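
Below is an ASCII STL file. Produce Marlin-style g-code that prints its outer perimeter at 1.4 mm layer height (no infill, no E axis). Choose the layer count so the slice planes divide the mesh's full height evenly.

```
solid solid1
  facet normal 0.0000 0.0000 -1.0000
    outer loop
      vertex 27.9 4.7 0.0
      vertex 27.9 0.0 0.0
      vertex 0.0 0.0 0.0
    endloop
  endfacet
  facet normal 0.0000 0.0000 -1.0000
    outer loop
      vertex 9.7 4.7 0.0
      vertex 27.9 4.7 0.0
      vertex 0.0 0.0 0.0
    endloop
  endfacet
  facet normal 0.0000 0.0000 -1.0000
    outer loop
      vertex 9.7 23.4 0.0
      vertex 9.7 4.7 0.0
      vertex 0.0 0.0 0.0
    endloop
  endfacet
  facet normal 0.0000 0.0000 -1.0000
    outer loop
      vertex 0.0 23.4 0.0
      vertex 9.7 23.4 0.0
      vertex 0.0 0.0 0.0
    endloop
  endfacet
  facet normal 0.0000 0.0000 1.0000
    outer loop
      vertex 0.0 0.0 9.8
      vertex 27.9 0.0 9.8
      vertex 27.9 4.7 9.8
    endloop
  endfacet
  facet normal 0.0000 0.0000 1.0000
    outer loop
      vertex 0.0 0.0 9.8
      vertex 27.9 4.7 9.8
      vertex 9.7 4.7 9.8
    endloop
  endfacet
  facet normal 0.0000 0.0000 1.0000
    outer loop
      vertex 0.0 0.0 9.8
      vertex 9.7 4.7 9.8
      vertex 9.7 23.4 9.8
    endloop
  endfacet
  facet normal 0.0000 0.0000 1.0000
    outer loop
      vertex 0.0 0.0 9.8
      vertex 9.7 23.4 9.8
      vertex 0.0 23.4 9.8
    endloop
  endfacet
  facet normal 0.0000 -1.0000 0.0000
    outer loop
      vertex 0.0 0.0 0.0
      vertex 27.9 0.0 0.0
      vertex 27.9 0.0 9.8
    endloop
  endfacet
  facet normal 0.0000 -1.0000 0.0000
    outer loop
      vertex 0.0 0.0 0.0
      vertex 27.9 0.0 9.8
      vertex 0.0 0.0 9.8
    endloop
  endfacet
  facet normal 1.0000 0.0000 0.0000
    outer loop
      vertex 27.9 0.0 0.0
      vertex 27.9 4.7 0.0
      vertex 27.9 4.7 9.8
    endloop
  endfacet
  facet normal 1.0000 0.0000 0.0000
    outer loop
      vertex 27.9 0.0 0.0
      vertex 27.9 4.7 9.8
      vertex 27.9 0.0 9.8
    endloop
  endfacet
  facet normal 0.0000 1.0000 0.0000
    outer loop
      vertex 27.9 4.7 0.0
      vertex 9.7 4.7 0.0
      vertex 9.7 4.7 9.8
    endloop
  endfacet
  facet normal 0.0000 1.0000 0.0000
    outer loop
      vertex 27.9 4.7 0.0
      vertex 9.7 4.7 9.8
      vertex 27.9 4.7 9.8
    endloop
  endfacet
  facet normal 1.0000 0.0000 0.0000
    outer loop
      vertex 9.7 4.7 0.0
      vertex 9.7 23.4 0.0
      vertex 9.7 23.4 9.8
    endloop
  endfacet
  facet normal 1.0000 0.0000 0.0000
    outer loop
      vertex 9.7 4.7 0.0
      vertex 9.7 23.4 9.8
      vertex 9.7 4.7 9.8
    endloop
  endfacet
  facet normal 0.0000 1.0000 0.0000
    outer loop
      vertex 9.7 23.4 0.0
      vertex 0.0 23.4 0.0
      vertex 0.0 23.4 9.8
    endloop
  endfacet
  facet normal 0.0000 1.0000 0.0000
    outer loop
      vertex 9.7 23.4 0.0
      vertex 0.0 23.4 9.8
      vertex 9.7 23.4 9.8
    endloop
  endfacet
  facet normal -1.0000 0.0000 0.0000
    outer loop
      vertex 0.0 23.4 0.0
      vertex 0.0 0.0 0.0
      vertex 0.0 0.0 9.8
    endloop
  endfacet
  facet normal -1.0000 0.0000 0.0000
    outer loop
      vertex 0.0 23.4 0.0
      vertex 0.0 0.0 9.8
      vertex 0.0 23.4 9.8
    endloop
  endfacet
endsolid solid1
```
; perimeter-only toolpath
G21 ; units = mm
G90 ; absolute positioning
G28 ; home
; layer 1
G0 Z1.4
G0 X0.0 Y0.0
G1 X27.9 Y0.0
G1 X27.9 Y4.7
G1 X9.7 Y4.7
G1 X9.7 Y23.4
G1 X0.0 Y23.4
G1 X0.0 Y0.0
; layer 2
G0 Z2.8
G0 X0.0 Y0.0
G1 X27.9 Y0.0
G1 X27.9 Y4.7
G1 X9.7 Y4.7
G1 X9.7 Y23.4
G1 X0.0 Y23.4
G1 X0.0 Y0.0
; layer 3
G0 Z4.2
G0 X0.0 Y0.0
G1 X27.9 Y0.0
G1 X27.9 Y4.7
G1 X9.7 Y4.7
G1 X9.7 Y23.4
G1 X0.0 Y23.4
G1 X0.0 Y0.0
; layer 4
G0 Z5.6
G0 X0.0 Y0.0
G1 X27.9 Y0.0
G1 X27.9 Y4.7
G1 X9.7 Y4.7
G1 X9.7 Y23.4
G1 X0.0 Y23.4
G1 X0.0 Y0.0
; layer 5
G0 Z7.0
G0 X0.0 Y0.0
G1 X27.9 Y0.0
G1 X27.9 Y4.7
G1 X9.7 Y4.7
G1 X9.7 Y23.4
G1 X0.0 Y23.4
G1 X0.0 Y0.0
; layer 6
G0 Z8.4
G0 X0.0 Y0.0
G1 X27.9 Y0.0
G1 X27.9 Y4.7
G1 X9.7 Y4.7
G1 X9.7 Y23.4
G1 X0.0 Y23.4
G1 X0.0 Y0.0
; layer 7
G0 Z9.8
G0 X0.0 Y0.0
G1 X27.9 Y0.0
G1 X27.9 Y4.7
G1 X9.7 Y4.7
G1 X9.7 Y23.4
G1 X0.0 Y23.4
G1 X0.0 Y0.0
M2 ; end

The solid is an L-shaped prism: outer 27.9 × 23.4 mm, arm thicknesses ≈ 4.7 mm (horizontal) and 9.7 mm (vertical), extruded 9.8 mm in z. Slicing at Δz = 1.4 mm — 7 equal slices spanning the solid's height, so layer i sits at z = i·h/7 — gives 7 non-empty perimeters. Each is a 6-segment closed polygon; G0 lifts to the layer z and rapids to the start vertex, then G1 traces the edges.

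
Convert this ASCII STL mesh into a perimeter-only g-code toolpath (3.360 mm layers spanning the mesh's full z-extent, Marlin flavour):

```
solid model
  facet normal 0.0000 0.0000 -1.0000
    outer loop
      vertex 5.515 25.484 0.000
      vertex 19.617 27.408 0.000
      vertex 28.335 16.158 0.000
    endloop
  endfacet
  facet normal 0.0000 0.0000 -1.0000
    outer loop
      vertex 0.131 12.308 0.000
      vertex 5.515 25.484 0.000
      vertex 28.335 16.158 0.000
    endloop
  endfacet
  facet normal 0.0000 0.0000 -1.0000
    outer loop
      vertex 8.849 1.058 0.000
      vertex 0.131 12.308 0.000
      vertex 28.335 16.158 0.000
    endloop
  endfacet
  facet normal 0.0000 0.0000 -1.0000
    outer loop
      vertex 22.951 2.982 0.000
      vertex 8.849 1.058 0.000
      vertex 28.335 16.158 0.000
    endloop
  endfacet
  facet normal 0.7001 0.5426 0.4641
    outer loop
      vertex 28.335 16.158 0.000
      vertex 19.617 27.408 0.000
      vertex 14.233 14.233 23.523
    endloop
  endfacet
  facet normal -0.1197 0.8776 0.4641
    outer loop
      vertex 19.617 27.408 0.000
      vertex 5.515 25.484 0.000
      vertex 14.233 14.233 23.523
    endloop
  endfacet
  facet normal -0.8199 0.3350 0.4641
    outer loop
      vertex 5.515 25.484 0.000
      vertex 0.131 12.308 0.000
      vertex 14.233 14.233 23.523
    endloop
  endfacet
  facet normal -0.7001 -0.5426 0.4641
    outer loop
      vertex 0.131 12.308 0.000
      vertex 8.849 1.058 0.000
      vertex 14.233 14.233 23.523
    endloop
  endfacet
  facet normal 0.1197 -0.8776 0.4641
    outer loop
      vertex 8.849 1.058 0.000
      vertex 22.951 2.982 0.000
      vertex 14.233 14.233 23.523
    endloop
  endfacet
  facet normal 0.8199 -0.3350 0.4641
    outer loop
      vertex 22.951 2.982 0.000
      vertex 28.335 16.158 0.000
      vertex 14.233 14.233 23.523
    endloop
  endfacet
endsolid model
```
; perimeter-only toolpath
G21 ; units = mm
G90 ; absolute positioning
G28 ; home
; layer 1
G0 Z3.360
G0 X26.320 Y15.883
G1 X18.848 Y25.526
G1 X6.760 Y23.877
G1 X2.146 Y12.583
G1 X9.618 Y2.940
G1 X21.706 Y4.589
G1 X26.320 Y15.883
; layer 2
G0 Z6.721
G0 X24.306 Y15.608
G1 X18.079 Y23.644
G1 X8.006 Y22.269
G1 X4.160 Y12.858
G1 X10.387 Y4.822
G1 X20.460 Y6.197
G1 X24.306 Y15.608
; layer 3
G0 Z10.081
G0 X22.291 Y15.333
G1 X17.310 Y21.762
G1 X9.251 Y20.662
G1 X6.175 Y13.133
G1 X11.156 Y6.704
G1 X19.215 Y7.804
G1 X22.291 Y15.333
; layer 4
G0 Z13.442
G0 X20.277 Y15.058
G1 X16.540 Y19.879
G1 X10.497 Y19.055
G1 X8.189 Y13.408
G1 X11.926 Y8.587
G1 X17.969 Y9.411
G1 X20.277 Y15.058
; layer 5
G0 Z16.802
G0 X18.262 Y14.783
G1 X15.771 Y17.997
G1 X11.742 Y17.448
G1 X10.204 Y13.683
G1 X12.695 Y10.469
G1 X16.724 Y11.018
G1 X18.262 Y14.783
; layer 6
G0 Z20.163
G0 X16.248 Y14.508
G1 X15.002 Y16.115
G1 X12.988 Y15.840
G1 X12.218 Y13.958
G1 X13.464 Y12.351
G1 X15.478 Y12.626
G1 X16.248 Y14.508
M2 ; end

The solid is a regular 6-sided pyramid, base circumscribed radius ≈ 14.2 mm, apex at z ≈ 23.5 mm. Slicing at Δz = 3.360 mm — 7 equal slices spanning the solid's height, so layer i sits at z = i·h/7 — gives 6 non-empty perimeters. Each is a 6-segment closed polygon; G0 lifts to the layer z and rapids to the start vertex, then G1 traces the edges. The cross-section shrinks linearly with z (the slice at the apex is degenerate and omitted).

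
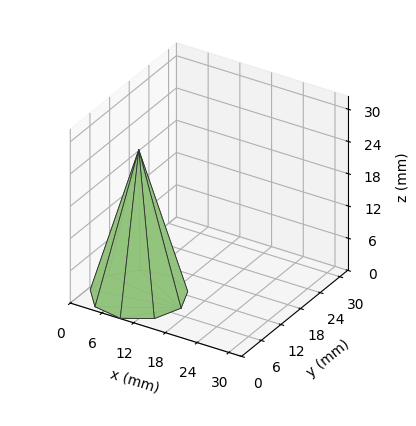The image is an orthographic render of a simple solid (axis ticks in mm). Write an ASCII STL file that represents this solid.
Reading the render: the shape is a regular 9-sided pyramid, base circumscribed radius ≈ 8 mm, apex at z ≈ 27 mm (dimensions read to the nearest mm from the axis ticks). For the STL, each face is triangulated and given an outward normal.

solid part
  facet normal 0.0000 0.0000 -1.0000
    outer loop
      vertex 9.4 15.9 0.0
      vertex 14.1 13.1 0.0
      vertex 16.0 8.0 0.0
    endloop
  endfacet
  facet normal 0.0000 0.0000 -1.0000
    outer loop
      vertex 4.0 14.9 0.0
      vertex 9.4 15.9 0.0
      vertex 16.0 8.0 0.0
    endloop
  endfacet
  facet normal 0.0000 0.0000 -1.0000
    outer loop
      vertex 0.5 10.7 0.0
      vertex 4.0 14.9 0.0
      vertex 16.0 8.0 0.0
    endloop
  endfacet
  facet normal 0.0000 0.0000 -1.0000
    outer loop
      vertex 0.5 5.3 0.0
      vertex 0.5 10.7 0.0
      vertex 16.0 8.0 0.0
    endloop
  endfacet
  facet normal 0.0000 0.0000 -1.0000
    outer loop
      vertex 4.0 1.1 0.0
      vertex 0.5 5.3 0.0
      vertex 16.0 8.0 0.0
    endloop
  endfacet
  facet normal 0.0000 0.0000 -1.0000
    outer loop
      vertex 9.4 0.1 0.0
      vertex 4.0 1.1 0.0
      vertex 16.0 8.0 0.0
    endloop
  endfacet
  facet normal 0.0000 0.0000 -1.0000
    outer loop
      vertex 14.1 2.9 0.0
      vertex 9.4 0.1 0.0
      vertex 16.0 8.0 0.0
    endloop
  endfacet
  facet normal 0.9029 0.3364 0.2675
    outer loop
      vertex 16.0 8.0 0.0
      vertex 14.1 13.1 0.0
      vertex 8.0 8.0 27.0
    endloop
  endfacet
  facet normal 0.4931 0.8277 0.2678
    outer loop
      vertex 14.1 13.1 0.0
      vertex 9.4 15.9 0.0
      vertex 8.0 8.0 27.0
    endloop
  endfacet
  facet normal -0.1754 0.9473 0.2681
    outer loop
      vertex 9.4 15.9 0.0
      vertex 4.0 14.9 0.0
      vertex 8.0 8.0 27.0
    endloop
  endfacet
  facet normal -0.7403 0.6169 0.2673
    outer loop
      vertex 4.0 14.9 0.0
      vertex 0.5 10.7 0.0
      vertex 8.0 8.0 27.0
    endloop
  endfacet
  facet normal -0.9635 0.0000 0.2676
    outer loop
      vertex 0.5 10.7 0.0
      vertex 0.5 5.3 0.0
      vertex 8.0 8.0 27.0
    endloop
  endfacet
  facet normal -0.7403 -0.6169 0.2673
    outer loop
      vertex 0.5 5.3 0.0
      vertex 4.0 1.1 0.0
      vertex 8.0 8.0 27.0
    endloop
  endfacet
  facet normal -0.1754 -0.9473 0.2681
    outer loop
      vertex 4.0 1.1 0.0
      vertex 9.4 0.1 0.0
      vertex 8.0 8.0 27.0
    endloop
  endfacet
  facet normal 0.4931 -0.8277 0.2678
    outer loop
      vertex 9.4 0.1 0.0
      vertex 14.1 2.9 0.0
      vertex 8.0 8.0 27.0
    endloop
  endfacet
  facet normal 0.9029 -0.3364 0.2675
    outer loop
      vertex 14.1 2.9 0.0
      vertex 16.0 8.0 0.0
      vertex 8.0 8.0 27.0
    endloop
  endfacet
endsolid part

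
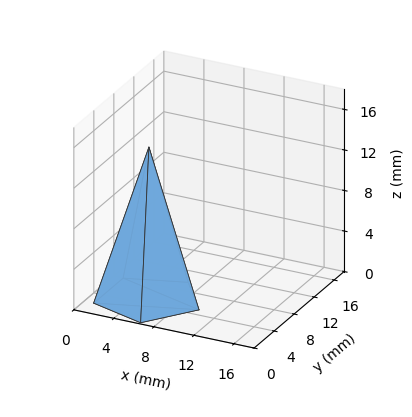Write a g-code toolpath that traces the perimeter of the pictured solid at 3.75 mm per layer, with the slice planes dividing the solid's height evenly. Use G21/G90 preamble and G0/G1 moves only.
Reading the render: the shape is a regular 5-sided pyramid, base circumscribed radius ≈ 5 mm, apex at z ≈ 15 mm (dimensions read to the nearest mm from the axis ticks). For the g-code, the solid's height is divided into equal slices at the stated Δz and each level perimeter traced with G1 moves after a G0 lift.

; perimeter-only toolpath
G21 ; units = mm
G90 ; absolute positioning
G28 ; home
; layer 1
G0 Z3.75
G0 X8.75 Y5.00
G1 X6.16 Y8.57
G1 X1.96 Y7.21
G1 X1.96 Y2.79
G1 X6.16 Y1.43
G1 X8.75 Y5.00
; layer 2
G0 Z7.50
G0 X7.50 Y5.00
G1 X5.78 Y7.38
G1 X2.98 Y6.47
G1 X2.98 Y3.53
G1 X5.78 Y2.62
G1 X7.50 Y5.00
; layer 3
G0 Z11.25
G0 X6.25 Y5.00
G1 X5.39 Y6.19
G1 X3.99 Y5.74
G1 X3.99 Y4.26
G1 X5.39 Y3.81
G1 X6.25 Y5.00
M2 ; end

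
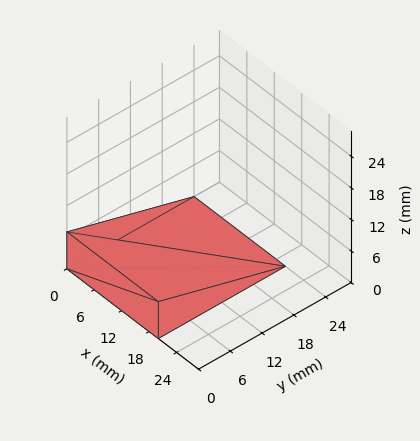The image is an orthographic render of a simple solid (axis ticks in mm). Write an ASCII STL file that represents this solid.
Reading the render: the shape is a wedge (ramp): 20 × 24 mm base, rising to 7 mm along the y=0 edge and sloping linearly to z=0 at y=24 (dimensions read to the nearest mm from the axis ticks). For the STL, each face is triangulated and given an outward normal.

solid part
  facet normal 0.0000 0.0000 -1.0000
    outer loop
      vertex 20.00 24.00 0.00
      vertex 20.00 0.00 0.00
      vertex 0.00 0.00 0.00
    endloop
  endfacet
  facet normal 0.0000 0.0000 -1.0000
    outer loop
      vertex 0.00 24.00 0.00
      vertex 20.00 24.00 0.00
      vertex 0.00 0.00 0.00
    endloop
  endfacet
  facet normal 0.0000 -1.0000 0.0000
    outer loop
      vertex 0.00 0.00 0.00
      vertex 20.00 0.00 0.00
      vertex 20.00 0.00 7.00
    endloop
  endfacet
  facet normal 0.0000 -1.0000 0.0000
    outer loop
      vertex 0.00 0.00 0.00
      vertex 20.00 0.00 7.00
      vertex 0.00 0.00 7.00
    endloop
  endfacet
  facet normal 0.0000 0.2800 0.9600
    outer loop
      vertex 0.00 0.00 7.00
      vertex 20.00 0.00 7.00
      vertex 20.00 24.00 0.00
    endloop
  endfacet
  facet normal 0.0000 0.2800 0.9600
    outer loop
      vertex 0.00 0.00 7.00
      vertex 20.00 24.00 0.00
      vertex 0.00 24.00 0.00
    endloop
  endfacet
  facet normal -1.0000 0.0000 0.0000
    outer loop
      vertex 0.00 0.00 7.00
      vertex 0.00 24.00 0.00
      vertex 0.00 0.00 0.00
    endloop
  endfacet
  facet normal 1.0000 0.0000 0.0000
    outer loop
      vertex 20.00 0.00 0.00
      vertex 20.00 24.00 0.00
      vertex 20.00 0.00 7.00
    endloop
  endfacet
endsolid part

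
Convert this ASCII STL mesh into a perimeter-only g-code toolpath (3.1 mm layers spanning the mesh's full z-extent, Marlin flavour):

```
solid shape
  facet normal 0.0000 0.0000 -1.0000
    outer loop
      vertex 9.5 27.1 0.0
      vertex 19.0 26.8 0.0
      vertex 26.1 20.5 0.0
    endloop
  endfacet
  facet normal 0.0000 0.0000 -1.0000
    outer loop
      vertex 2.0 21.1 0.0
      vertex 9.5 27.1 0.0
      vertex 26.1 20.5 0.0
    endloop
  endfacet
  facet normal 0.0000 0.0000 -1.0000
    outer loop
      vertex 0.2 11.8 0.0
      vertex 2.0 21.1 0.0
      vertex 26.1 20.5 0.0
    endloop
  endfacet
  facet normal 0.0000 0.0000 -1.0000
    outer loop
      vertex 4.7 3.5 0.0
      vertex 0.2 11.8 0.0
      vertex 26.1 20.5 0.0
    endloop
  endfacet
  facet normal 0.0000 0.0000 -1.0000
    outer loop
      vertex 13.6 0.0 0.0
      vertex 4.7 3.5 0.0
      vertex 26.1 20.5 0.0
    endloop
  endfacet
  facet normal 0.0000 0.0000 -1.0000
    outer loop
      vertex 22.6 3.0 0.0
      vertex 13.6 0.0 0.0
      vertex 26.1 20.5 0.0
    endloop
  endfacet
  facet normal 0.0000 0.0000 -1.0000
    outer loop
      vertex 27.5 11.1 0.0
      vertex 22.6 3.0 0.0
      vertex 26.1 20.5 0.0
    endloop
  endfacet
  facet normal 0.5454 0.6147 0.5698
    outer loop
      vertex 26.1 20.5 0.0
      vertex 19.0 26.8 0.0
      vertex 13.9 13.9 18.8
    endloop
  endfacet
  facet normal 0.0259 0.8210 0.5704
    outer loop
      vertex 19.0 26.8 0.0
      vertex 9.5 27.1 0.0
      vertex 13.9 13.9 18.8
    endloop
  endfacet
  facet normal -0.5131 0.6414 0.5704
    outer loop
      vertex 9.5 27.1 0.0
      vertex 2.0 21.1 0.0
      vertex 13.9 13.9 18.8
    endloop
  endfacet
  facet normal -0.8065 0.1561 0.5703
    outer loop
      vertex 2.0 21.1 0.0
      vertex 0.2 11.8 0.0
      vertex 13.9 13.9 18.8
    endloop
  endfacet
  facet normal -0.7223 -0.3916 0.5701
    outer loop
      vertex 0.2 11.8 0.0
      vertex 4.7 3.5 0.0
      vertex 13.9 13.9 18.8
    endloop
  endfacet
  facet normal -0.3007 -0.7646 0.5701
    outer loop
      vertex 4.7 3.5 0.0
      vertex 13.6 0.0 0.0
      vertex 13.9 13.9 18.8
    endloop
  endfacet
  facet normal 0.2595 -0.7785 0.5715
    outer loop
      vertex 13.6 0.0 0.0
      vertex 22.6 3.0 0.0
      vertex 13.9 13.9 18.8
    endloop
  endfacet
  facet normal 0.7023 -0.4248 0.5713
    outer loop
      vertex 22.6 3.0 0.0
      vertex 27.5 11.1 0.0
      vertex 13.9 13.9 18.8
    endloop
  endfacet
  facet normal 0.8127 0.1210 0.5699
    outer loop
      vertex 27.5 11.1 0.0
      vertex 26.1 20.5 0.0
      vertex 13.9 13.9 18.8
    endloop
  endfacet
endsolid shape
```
; perimeter-only toolpath
G21 ; units = mm
G90 ; absolute positioning
G28 ; home
; layer 1
G0 Z3.1
G0 X24.1 Y19.4
G1 X18.1 Y24.7
G1 X10.2 Y24.9
G1 X4.0 Y19.9
G1 X2.5 Y12.2
G1 X6.2 Y5.2
G1 X13.7 Y2.3
G1 X21.2 Y4.8
G1 X25.2 Y11.6
G1 X24.1 Y19.4
; layer 2
G0 Z6.3
G0 X22.0 Y18.3
G1 X17.3 Y22.5
G1 X11.0 Y22.7
G1 X6.0 Y18.7
G1 X4.8 Y12.5
G1 X7.8 Y7.0
G1 X13.7 Y4.6
G1 X19.7 Y6.6
G1 X23.0 Y12.0
G1 X22.0 Y18.3
; layer 3
G0 Z9.4
G0 X20.0 Y17.2
G1 X16.4 Y20.4
G1 X11.7 Y20.5
G1 X8.0 Y17.5
G1 X7.0 Y12.9
G1 X9.3 Y8.7
G1 X13.8 Y7.0
G1 X18.2 Y8.4
G1 X20.7 Y12.5
G1 X20.0 Y17.2
; layer 4
G0 Z12.5
G0 X18.0 Y16.1
G1 X15.6 Y18.2
G1 X12.4 Y18.3
G1 X9.9 Y16.3
G1 X9.3 Y13.2
G1 X10.8 Y10.4
G1 X13.8 Y9.3
G1 X16.8 Y10.3
G1 X18.4 Y13.0
G1 X18.0 Y16.1
; layer 5
G0 Z15.7
G0 X15.9 Y15.0
G1 X14.8 Y16.1
G1 X13.2 Y16.1
G1 X11.9 Y15.1
G1 X11.6 Y13.6
G1 X12.4 Y12.2
G1 X13.8 Y11.6
G1 X15.4 Y12.1
G1 X16.2 Y13.4
G1 X15.9 Y15.0
M2 ; end

The solid is a regular 9-sided pyramid, base circumscribed radius ≈ 13.9 mm, apex at z ≈ 18.8 mm. Slicing at Δz = 3.1 mm — 6 equal slices spanning the solid's height, so layer i sits at z = i·h/6 — gives 5 non-empty perimeters. Each is a 9-segment closed polygon; G0 lifts to the layer z and rapids to the start vertex, then G1 traces the edges. The cross-section shrinks linearly with z (the slice at the apex is degenerate and omitted).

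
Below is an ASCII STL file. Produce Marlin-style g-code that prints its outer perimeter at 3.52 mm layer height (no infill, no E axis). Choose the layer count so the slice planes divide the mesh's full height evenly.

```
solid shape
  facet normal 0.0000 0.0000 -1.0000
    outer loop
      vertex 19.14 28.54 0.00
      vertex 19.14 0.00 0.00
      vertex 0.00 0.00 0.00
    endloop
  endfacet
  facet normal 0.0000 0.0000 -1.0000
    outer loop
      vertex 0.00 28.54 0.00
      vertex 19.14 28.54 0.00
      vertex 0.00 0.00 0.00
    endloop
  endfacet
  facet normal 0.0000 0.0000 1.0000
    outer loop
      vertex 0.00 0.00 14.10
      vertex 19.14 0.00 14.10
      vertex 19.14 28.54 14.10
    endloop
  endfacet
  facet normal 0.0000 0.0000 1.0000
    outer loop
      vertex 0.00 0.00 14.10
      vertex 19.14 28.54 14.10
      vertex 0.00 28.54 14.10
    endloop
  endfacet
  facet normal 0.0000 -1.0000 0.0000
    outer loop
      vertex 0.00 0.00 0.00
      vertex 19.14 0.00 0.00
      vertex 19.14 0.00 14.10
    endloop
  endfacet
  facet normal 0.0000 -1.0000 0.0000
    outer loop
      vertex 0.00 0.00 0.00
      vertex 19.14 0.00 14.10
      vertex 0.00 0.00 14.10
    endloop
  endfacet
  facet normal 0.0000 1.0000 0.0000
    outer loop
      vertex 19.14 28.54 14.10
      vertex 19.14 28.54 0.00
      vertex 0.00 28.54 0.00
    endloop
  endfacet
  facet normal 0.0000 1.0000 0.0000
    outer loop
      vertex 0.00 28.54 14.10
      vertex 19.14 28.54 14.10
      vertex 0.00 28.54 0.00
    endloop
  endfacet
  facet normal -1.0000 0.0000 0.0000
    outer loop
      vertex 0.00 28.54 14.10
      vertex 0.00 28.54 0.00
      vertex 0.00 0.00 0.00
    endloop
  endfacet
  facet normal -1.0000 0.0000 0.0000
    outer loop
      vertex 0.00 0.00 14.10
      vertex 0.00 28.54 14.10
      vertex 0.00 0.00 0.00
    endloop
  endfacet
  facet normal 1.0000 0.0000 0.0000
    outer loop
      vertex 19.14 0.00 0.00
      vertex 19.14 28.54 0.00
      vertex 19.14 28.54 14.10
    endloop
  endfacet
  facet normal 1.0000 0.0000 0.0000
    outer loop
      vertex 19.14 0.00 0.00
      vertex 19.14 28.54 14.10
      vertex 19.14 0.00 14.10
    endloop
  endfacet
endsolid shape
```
; perimeter-only toolpath
G21 ; units = mm
G90 ; absolute positioning
G28 ; home
; layer 1
G0 Z3.52
G0 X0.00 Y0.00
G1 X19.14 Y0.00
G1 X19.14 Y28.54
G1 X0.00 Y28.54
G1 X0.00 Y0.00
; layer 2
G0 Z7.05
G0 X0.00 Y0.00
G1 X19.14 Y0.00
G1 X19.14 Y28.54
G1 X0.00 Y28.54
G1 X0.00 Y0.00
; layer 3
G0 Z10.57
G0 X0.00 Y0.00
G1 X19.14 Y0.00
G1 X19.14 Y28.54
G1 X0.00 Y28.54
G1 X0.00 Y0.00
; layer 4
G0 Z14.10
G0 X0.00 Y0.00
G1 X19.14 Y0.00
G1 X19.14 Y28.54
G1 X0.00 Y28.54
G1 X0.00 Y0.00
M2 ; end

The solid is a rectangular box, roughly 19.1 × 28.5 mm footprint and 14.1 mm tall. Slicing at Δz = 3.52 mm — 4 equal slices spanning the solid's height, so layer i sits at z = i·h/4 — gives 4 non-empty perimeters. Each is a 4-segment closed polygon; G0 lifts to the layer z and rapids to the start vertex, then G1 traces the edges.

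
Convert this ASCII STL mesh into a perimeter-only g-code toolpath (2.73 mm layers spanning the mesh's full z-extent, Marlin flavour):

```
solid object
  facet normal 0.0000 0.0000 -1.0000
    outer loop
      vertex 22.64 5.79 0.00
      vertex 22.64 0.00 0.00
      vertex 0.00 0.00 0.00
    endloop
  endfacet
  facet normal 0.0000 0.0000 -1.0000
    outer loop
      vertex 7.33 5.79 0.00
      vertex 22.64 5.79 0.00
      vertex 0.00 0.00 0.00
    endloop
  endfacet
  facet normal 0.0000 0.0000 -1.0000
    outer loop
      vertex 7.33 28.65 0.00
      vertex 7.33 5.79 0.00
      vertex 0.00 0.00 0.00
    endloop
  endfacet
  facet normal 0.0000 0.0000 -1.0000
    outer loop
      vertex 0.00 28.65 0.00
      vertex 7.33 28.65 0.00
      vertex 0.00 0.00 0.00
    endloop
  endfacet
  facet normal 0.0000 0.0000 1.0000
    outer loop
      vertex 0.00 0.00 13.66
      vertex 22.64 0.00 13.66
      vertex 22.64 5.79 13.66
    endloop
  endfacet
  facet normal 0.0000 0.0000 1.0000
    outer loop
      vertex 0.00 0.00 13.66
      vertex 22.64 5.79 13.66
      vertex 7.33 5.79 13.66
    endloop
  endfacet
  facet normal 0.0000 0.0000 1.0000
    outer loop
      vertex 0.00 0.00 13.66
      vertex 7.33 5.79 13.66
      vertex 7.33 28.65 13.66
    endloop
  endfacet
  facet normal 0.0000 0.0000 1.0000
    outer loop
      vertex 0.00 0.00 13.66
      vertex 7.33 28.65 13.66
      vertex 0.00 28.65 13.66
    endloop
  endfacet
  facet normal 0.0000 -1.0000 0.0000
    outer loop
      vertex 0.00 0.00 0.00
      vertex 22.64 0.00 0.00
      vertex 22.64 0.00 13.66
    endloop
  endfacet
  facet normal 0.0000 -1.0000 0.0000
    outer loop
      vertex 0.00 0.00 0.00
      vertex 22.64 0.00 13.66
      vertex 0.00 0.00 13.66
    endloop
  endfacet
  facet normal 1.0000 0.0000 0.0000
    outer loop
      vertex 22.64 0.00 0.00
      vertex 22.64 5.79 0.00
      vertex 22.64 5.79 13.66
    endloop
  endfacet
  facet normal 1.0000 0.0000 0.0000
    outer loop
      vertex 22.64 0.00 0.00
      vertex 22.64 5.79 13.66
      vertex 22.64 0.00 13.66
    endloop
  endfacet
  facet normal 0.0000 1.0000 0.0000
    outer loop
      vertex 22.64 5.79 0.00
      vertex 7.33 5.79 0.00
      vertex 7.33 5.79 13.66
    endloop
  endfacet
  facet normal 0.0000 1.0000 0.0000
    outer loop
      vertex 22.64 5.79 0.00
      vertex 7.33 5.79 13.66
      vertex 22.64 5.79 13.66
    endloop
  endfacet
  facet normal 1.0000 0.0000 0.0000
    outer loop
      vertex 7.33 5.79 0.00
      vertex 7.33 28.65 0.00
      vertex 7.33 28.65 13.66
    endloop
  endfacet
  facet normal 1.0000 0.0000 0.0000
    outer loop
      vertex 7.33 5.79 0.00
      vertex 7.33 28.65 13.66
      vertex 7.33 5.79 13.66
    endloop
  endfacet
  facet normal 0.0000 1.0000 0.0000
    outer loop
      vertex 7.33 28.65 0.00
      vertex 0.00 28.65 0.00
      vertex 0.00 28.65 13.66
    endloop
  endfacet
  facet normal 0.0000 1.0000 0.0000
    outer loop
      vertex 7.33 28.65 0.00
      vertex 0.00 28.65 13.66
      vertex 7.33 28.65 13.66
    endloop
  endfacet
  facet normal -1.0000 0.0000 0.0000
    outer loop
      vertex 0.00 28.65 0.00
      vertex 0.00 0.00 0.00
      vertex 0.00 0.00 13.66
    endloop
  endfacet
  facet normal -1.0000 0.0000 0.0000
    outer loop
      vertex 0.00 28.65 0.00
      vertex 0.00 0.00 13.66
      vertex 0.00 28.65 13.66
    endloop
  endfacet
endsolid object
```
; perimeter-only toolpath
G21 ; units = mm
G90 ; absolute positioning
G28 ; home
; layer 1
G0 Z2.73
G0 X0.00 Y0.00
G1 X22.64 Y0.00
G1 X22.64 Y5.79
G1 X7.33 Y5.79
G1 X7.33 Y28.65
G1 X0.00 Y28.65
G1 X0.00 Y0.00
; layer 2
G0 Z5.46
G0 X0.00 Y0.00
G1 X22.64 Y0.00
G1 X22.64 Y5.79
G1 X7.33 Y5.79
G1 X7.33 Y28.65
G1 X0.00 Y28.65
G1 X0.00 Y0.00
; layer 3
G0 Z8.20
G0 X0.00 Y0.00
G1 X22.64 Y0.00
G1 X22.64 Y5.79
G1 X7.33 Y5.79
G1 X7.33 Y28.65
G1 X0.00 Y28.65
G1 X0.00 Y0.00
; layer 4
G0 Z10.93
G0 X0.00 Y0.00
G1 X22.64 Y0.00
G1 X22.64 Y5.79
G1 X7.33 Y5.79
G1 X7.33 Y28.65
G1 X0.00 Y28.65
G1 X0.00 Y0.00
; layer 5
G0 Z13.66
G0 X0.00 Y0.00
G1 X22.64 Y0.00
G1 X22.64 Y5.79
G1 X7.33 Y5.79
G1 X7.33 Y28.65
G1 X0.00 Y28.65
G1 X0.00 Y0.00
M2 ; end

The solid is an L-shaped prism: outer 22.6 × 28.6 mm, arm thicknesses ≈ 5.79 mm (horizontal) and 7.33 mm (vertical), extruded 13.7 mm in z. Slicing at Δz = 2.73 mm — 5 equal slices spanning the solid's height, so layer i sits at z = i·h/5 — gives 5 non-empty perimeters. Each is a 6-segment closed polygon; G0 lifts to the layer z and rapids to the start vertex, then G1 traces the edges.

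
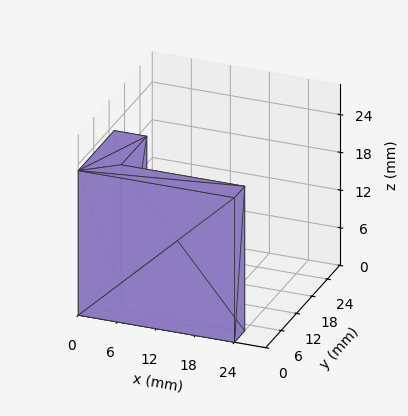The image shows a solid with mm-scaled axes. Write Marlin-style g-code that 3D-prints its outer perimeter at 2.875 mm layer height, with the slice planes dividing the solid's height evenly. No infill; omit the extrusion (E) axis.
Reading the render: the shape is an L-shaped prism: outer 24 × 14 mm, arm thicknesses ≈ 4 mm (horizontal) and 5 mm (vertical), extruded 23 mm in z (dimensions read to the nearest mm from the axis ticks). For the g-code, the solid's height is divided into equal slices at the stated Δz and each level perimeter traced with G1 moves after a G0 lift.

; perimeter-only toolpath
G21 ; units = mm
G90 ; absolute positioning
G28 ; home
; layer 1
G0 Z2.875
G0 X0.000 Y0.000
G1 X24.000 Y0.000
G1 X24.000 Y4.000
G1 X5.000 Y4.000
G1 X5.000 Y14.000
G1 X0.000 Y14.000
G1 X0.000 Y0.000
; layer 2
G0 Z5.750
G0 X0.000 Y0.000
G1 X24.000 Y0.000
G1 X24.000 Y4.000
G1 X5.000 Y4.000
G1 X5.000 Y14.000
G1 X0.000 Y14.000
G1 X0.000 Y0.000
; layer 3
G0 Z8.625
G0 X0.000 Y0.000
G1 X24.000 Y0.000
G1 X24.000 Y4.000
G1 X5.000 Y4.000
G1 X5.000 Y14.000
G1 X0.000 Y14.000
G1 X0.000 Y0.000
; layer 4
G0 Z11.500
G0 X0.000 Y0.000
G1 X24.000 Y0.000
G1 X24.000 Y4.000
G1 X5.000 Y4.000
G1 X5.000 Y14.000
G1 X0.000 Y14.000
G1 X0.000 Y0.000
; layer 5
G0 Z14.375
G0 X0.000 Y0.000
G1 X24.000 Y0.000
G1 X24.000 Y4.000
G1 X5.000 Y4.000
G1 X5.000 Y14.000
G1 X0.000 Y14.000
G1 X0.000 Y0.000
; layer 6
G0 Z17.250
G0 X0.000 Y0.000
G1 X24.000 Y0.000
G1 X24.000 Y4.000
G1 X5.000 Y4.000
G1 X5.000 Y14.000
G1 X0.000 Y14.000
G1 X0.000 Y0.000
; layer 7
G0 Z20.125
G0 X0.000 Y0.000
G1 X24.000 Y0.000
G1 X24.000 Y4.000
G1 X5.000 Y4.000
G1 X5.000 Y14.000
G1 X0.000 Y14.000
G1 X0.000 Y0.000
; layer 8
G0 Z23.000
G0 X0.000 Y0.000
G1 X24.000 Y0.000
G1 X24.000 Y4.000
G1 X5.000 Y4.000
G1 X5.000 Y14.000
G1 X0.000 Y14.000
G1 X0.000 Y0.000
M2 ; end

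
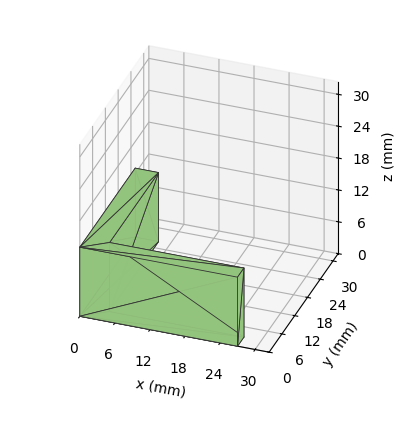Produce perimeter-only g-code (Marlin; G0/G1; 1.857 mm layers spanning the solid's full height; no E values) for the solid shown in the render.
Reading the render: the shape is an L-shaped prism: outer 27 × 26 mm, arm thicknesses ≈ 3 mm (horizontal) and 4 mm (vertical), extruded 13 mm in z (dimensions read to the nearest mm from the axis ticks). For the g-code, the solid's height is divided into equal slices at the stated Δz and each level perimeter traced with G1 moves after a G0 lift.

; perimeter-only toolpath
G21 ; units = mm
G90 ; absolute positioning
G28 ; home
; layer 1
G0 Z1.857
G0 X0.000 Y0.000
G1 X27.000 Y0.000
G1 X27.000 Y3.000
G1 X4.000 Y3.000
G1 X4.000 Y26.000
G1 X0.000 Y26.000
G1 X0.000 Y0.000
; layer 2
G0 Z3.714
G0 X0.000 Y0.000
G1 X27.000 Y0.000
G1 X27.000 Y3.000
G1 X4.000 Y3.000
G1 X4.000 Y26.000
G1 X0.000 Y26.000
G1 X0.000 Y0.000
; layer 3
G0 Z5.571
G0 X0.000 Y0.000
G1 X27.000 Y0.000
G1 X27.000 Y3.000
G1 X4.000 Y3.000
G1 X4.000 Y26.000
G1 X0.000 Y26.000
G1 X0.000 Y0.000
; layer 4
G0 Z7.429
G0 X0.000 Y0.000
G1 X27.000 Y0.000
G1 X27.000 Y3.000
G1 X4.000 Y3.000
G1 X4.000 Y26.000
G1 X0.000 Y26.000
G1 X0.000 Y0.000
; layer 5
G0 Z9.286
G0 X0.000 Y0.000
G1 X27.000 Y0.000
G1 X27.000 Y3.000
G1 X4.000 Y3.000
G1 X4.000 Y26.000
G1 X0.000 Y26.000
G1 X0.000 Y0.000
; layer 6
G0 Z11.143
G0 X0.000 Y0.000
G1 X27.000 Y0.000
G1 X27.000 Y3.000
G1 X4.000 Y3.000
G1 X4.000 Y26.000
G1 X0.000 Y26.000
G1 X0.000 Y0.000
; layer 7
G0 Z13.000
G0 X0.000 Y0.000
G1 X27.000 Y0.000
G1 X27.000 Y3.000
G1 X4.000 Y3.000
G1 X4.000 Y26.000
G1 X0.000 Y26.000
G1 X0.000 Y0.000
M2 ; end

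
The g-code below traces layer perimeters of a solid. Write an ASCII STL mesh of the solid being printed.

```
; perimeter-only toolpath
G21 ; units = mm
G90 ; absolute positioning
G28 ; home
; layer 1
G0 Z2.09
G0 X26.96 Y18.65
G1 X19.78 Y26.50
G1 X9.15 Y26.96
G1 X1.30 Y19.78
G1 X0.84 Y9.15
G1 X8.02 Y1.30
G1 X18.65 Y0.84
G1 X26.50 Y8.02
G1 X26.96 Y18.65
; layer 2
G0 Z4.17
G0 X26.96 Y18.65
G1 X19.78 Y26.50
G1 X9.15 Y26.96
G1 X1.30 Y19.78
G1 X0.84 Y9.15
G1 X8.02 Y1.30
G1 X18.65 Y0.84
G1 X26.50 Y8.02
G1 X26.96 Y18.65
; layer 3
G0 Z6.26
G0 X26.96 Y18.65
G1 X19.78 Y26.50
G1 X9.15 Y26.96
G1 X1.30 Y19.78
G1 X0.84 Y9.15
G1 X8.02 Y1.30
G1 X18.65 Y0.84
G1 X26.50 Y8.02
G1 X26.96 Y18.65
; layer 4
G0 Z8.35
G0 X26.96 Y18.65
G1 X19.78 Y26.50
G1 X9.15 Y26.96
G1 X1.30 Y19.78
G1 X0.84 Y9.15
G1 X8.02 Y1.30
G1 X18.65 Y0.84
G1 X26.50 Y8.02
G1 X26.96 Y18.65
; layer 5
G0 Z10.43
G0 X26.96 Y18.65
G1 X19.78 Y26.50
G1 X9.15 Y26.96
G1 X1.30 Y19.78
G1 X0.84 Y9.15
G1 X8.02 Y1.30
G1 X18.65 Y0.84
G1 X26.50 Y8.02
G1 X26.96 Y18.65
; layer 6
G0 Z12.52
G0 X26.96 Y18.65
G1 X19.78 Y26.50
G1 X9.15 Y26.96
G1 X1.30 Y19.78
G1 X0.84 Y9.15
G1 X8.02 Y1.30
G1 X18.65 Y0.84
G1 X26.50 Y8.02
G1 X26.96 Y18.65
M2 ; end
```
solid part
  facet normal 0.0000 0.0000 -1.0000
    outer loop
      vertex 9.15 26.96 0.00
      vertex 19.78 26.50 0.00
      vertex 26.96 18.65 0.00
    endloop
  endfacet
  facet normal 0.0000 0.0000 -1.0000
    outer loop
      vertex 1.30 19.78 0.00
      vertex 9.15 26.96 0.00
      vertex 26.96 18.65 0.00
    endloop
  endfacet
  facet normal 0.0000 0.0000 -1.0000
    outer loop
      vertex 0.84 9.15 0.00
      vertex 1.30 19.78 0.00
      vertex 26.96 18.65 0.00
    endloop
  endfacet
  facet normal 0.0000 0.0000 -1.0000
    outer loop
      vertex 8.02 1.30 0.00
      vertex 0.84 9.15 0.00
      vertex 26.96 18.65 0.00
    endloop
  endfacet
  facet normal 0.0000 0.0000 -1.0000
    outer loop
      vertex 18.65 0.84 0.00
      vertex 8.02 1.30 0.00
      vertex 26.96 18.65 0.00
    endloop
  endfacet
  facet normal 0.0000 0.0000 -1.0000
    outer loop
      vertex 26.50 8.02 0.00
      vertex 18.65 0.84 0.00
      vertex 26.96 18.65 0.00
    endloop
  endfacet
  facet normal 0.0000 0.0000 1.0000
    outer loop
      vertex 26.96 18.65 12.52
      vertex 19.78 26.50 12.52
      vertex 9.15 26.96 12.52
    endloop
  endfacet
  facet normal 0.0000 0.0000 1.0000
    outer loop
      vertex 26.96 18.65 12.52
      vertex 9.15 26.96 12.52
      vertex 1.30 19.78 12.52
    endloop
  endfacet
  facet normal 0.0000 0.0000 1.0000
    outer loop
      vertex 26.96 18.65 12.52
      vertex 1.30 19.78 12.52
      vertex 0.84 9.15 12.52
    endloop
  endfacet
  facet normal 0.0000 0.0000 1.0000
    outer loop
      vertex 26.96 18.65 12.52
      vertex 0.84 9.15 12.52
      vertex 8.02 1.30 12.52
    endloop
  endfacet
  facet normal 0.0000 0.0000 1.0000
    outer loop
      vertex 26.96 18.65 12.52
      vertex 8.02 1.30 12.52
      vertex 18.65 0.84 12.52
    endloop
  endfacet
  facet normal 0.0000 0.0000 1.0000
    outer loop
      vertex 26.96 18.65 12.52
      vertex 18.65 0.84 12.52
      vertex 26.50 8.02 12.52
    endloop
  endfacet
  facet normal 0.7379 0.6749 0.0000
    outer loop
      vertex 26.96 18.65 0.00
      vertex 19.78 26.50 0.00
      vertex 19.78 26.50 12.52
    endloop
  endfacet
  facet normal 0.7379 0.6749 0.0000
    outer loop
      vertex 26.96 18.65 0.00
      vertex 19.78 26.50 12.52
      vertex 26.96 18.65 12.52
    endloop
  endfacet
  facet normal 0.0432 0.9991 0.0000
    outer loop
      vertex 19.78 26.50 0.00
      vertex 9.15 26.96 0.00
      vertex 9.15 26.96 12.52
    endloop
  endfacet
  facet normal 0.0432 0.9991 0.0000
    outer loop
      vertex 19.78 26.50 0.00
      vertex 9.15 26.96 12.52
      vertex 19.78 26.50 12.52
    endloop
  endfacet
  facet normal -0.6749 0.7379 0.0000
    outer loop
      vertex 9.15 26.96 0.00
      vertex 1.30 19.78 0.00
      vertex 1.30 19.78 12.52
    endloop
  endfacet
  facet normal -0.6749 0.7379 0.0000
    outer loop
      vertex 9.15 26.96 0.00
      vertex 1.30 19.78 12.52
      vertex 9.15 26.96 12.52
    endloop
  endfacet
  facet normal -0.9991 0.0432 0.0000
    outer loop
      vertex 1.30 19.78 0.00
      vertex 0.84 9.15 0.00
      vertex 0.84 9.15 12.52
    endloop
  endfacet
  facet normal -0.9991 0.0432 0.0000
    outer loop
      vertex 1.30 19.78 0.00
      vertex 0.84 9.15 12.52
      vertex 1.30 19.78 12.52
    endloop
  endfacet
  facet normal -0.7379 -0.6749 0.0000
    outer loop
      vertex 0.84 9.15 0.00
      vertex 8.02 1.30 0.00
      vertex 8.02 1.30 12.52
    endloop
  endfacet
  facet normal -0.7379 -0.6749 0.0000
    outer loop
      vertex 0.84 9.15 0.00
      vertex 8.02 1.30 12.52
      vertex 0.84 9.15 12.52
    endloop
  endfacet
  facet normal -0.0432 -0.9991 0.0000
    outer loop
      vertex 8.02 1.30 0.00
      vertex 18.65 0.84 0.00
      vertex 18.65 0.84 12.52
    endloop
  endfacet
  facet normal -0.0432 -0.9991 0.0000
    outer loop
      vertex 8.02 1.30 0.00
      vertex 18.65 0.84 12.52
      vertex 8.02 1.30 12.52
    endloop
  endfacet
  facet normal 0.6749 -0.7379 0.0000
    outer loop
      vertex 18.65 0.84 0.00
      vertex 26.50 8.02 0.00
      vertex 26.50 8.02 12.52
    endloop
  endfacet
  facet normal 0.6749 -0.7379 0.0000
    outer loop
      vertex 18.65 0.84 0.00
      vertex 26.50 8.02 12.52
      vertex 18.65 0.84 12.52
    endloop
  endfacet
  facet normal 0.9991 -0.0432 0.0000
    outer loop
      vertex 26.50 8.02 0.00
      vertex 26.96 18.65 0.00
      vertex 26.96 18.65 12.52
    endloop
  endfacet
  facet normal 0.9991 -0.0432 0.0000
    outer loop
      vertex 26.50 8.02 0.00
      vertex 26.96 18.65 12.52
      vertex 26.50 8.02 12.52
    endloop
  endfacet
endsolid part

The G0 Z moves step by Δz≈2.09 mm. Every layer's G1 loop is the same polygon, so the solid is a straight extrusion of it from z=0 to z≈12.5. Closing with flat bottom and top caps and triangulating gives 28 facets — a regular 8-sided prism (a cylinder approximated with 8 flat sides), circumscribed radius ≈ 13.9 mm, height ≈ 12.5 mm.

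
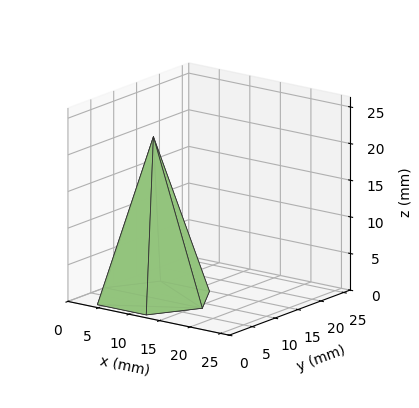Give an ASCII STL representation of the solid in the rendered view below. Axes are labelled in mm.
Reading the render: the shape is a regular 6-sided pyramid, base circumscribed radius ≈ 8 mm, apex at z ≈ 22 mm (dimensions read to the nearest mm from the axis ticks). For the STL, each face is triangulated and given an outward normal.

solid part
  facet normal 0.0000 0.0000 -1.0000
    outer loop
      vertex 4.0 14.9 0.0
      vertex 12.0 14.9 0.0
      vertex 16.0 8.0 0.0
    endloop
  endfacet
  facet normal 0.0000 0.0000 -1.0000
    outer loop
      vertex 0.0 8.0 0.0
      vertex 4.0 14.9 0.0
      vertex 16.0 8.0 0.0
    endloop
  endfacet
  facet normal 0.0000 0.0000 -1.0000
    outer loop
      vertex 4.0 1.1 0.0
      vertex 0.0 8.0 0.0
      vertex 16.0 8.0 0.0
    endloop
  endfacet
  facet normal 0.0000 0.0000 -1.0000
    outer loop
      vertex 12.0 1.1 0.0
      vertex 4.0 1.1 0.0
      vertex 16.0 8.0 0.0
    endloop
  endfacet
  facet normal 0.8253 0.4784 0.3001
    outer loop
      vertex 16.0 8.0 0.0
      vertex 12.0 14.9 0.0
      vertex 8.0 8.0 22.0
    endloop
  endfacet
  facet normal 0.0000 0.9542 0.2993
    outer loop
      vertex 12.0 14.9 0.0
      vertex 4.0 14.9 0.0
      vertex 8.0 8.0 22.0
    endloop
  endfacet
  facet normal -0.8253 0.4784 0.3001
    outer loop
      vertex 4.0 14.9 0.0
      vertex 0.0 8.0 0.0
      vertex 8.0 8.0 22.0
    endloop
  endfacet
  facet normal -0.8253 -0.4784 0.3001
    outer loop
      vertex 0.0 8.0 0.0
      vertex 4.0 1.1 0.0
      vertex 8.0 8.0 22.0
    endloop
  endfacet
  facet normal 0.0000 -0.9542 0.2993
    outer loop
      vertex 4.0 1.1 0.0
      vertex 12.0 1.1 0.0
      vertex 8.0 8.0 22.0
    endloop
  endfacet
  facet normal 0.8253 -0.4784 0.3001
    outer loop
      vertex 12.0 1.1 0.0
      vertex 16.0 8.0 0.0
      vertex 8.0 8.0 22.0
    endloop
  endfacet
endsolid part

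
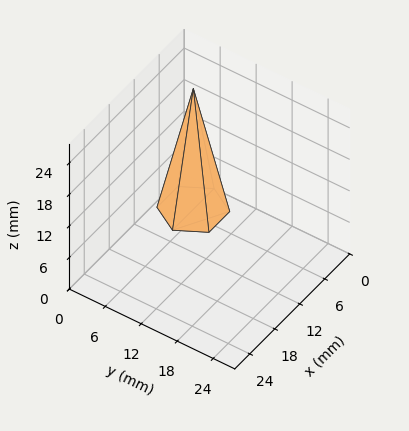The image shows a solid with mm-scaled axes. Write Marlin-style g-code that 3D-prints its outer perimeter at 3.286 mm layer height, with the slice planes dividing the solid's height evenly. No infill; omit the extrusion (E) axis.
Reading the render: the shape is a regular 6-sided pyramid, base circumscribed radius ≈ 5 mm, apex at z ≈ 23 mm (dimensions read to the nearest mm from the axis ticks). For the g-code, the solid's height is divided into equal slices at the stated Δz and each level perimeter traced with G1 moves after a G0 lift.

; perimeter-only toolpath
G21 ; units = mm
G90 ; absolute positioning
G28 ; home
; layer 1
G0 Z3.286
G0 X9.286 Y5.000
G1 X7.143 Y8.711
G1 X2.857 Y8.711
G1 X0.714 Y5.000
G1 X2.857 Y1.289
G1 X7.143 Y1.289
G1 X9.286 Y5.000
; layer 2
G0 Z6.571
G0 X8.571 Y5.000
G1 X6.786 Y8.093
G1 X3.214 Y8.093
G1 X1.429 Y5.000
G1 X3.214 Y1.907
G1 X6.786 Y1.907
G1 X8.571 Y5.000
; layer 3
G0 Z9.857
G0 X7.857 Y5.000
G1 X6.429 Y7.474
G1 X3.571 Y7.474
G1 X2.143 Y5.000
G1 X3.571 Y2.526
G1 X6.429 Y2.526
G1 X7.857 Y5.000
; layer 4
G0 Z13.143
G0 X7.143 Y5.000
G1 X6.071 Y6.856
G1 X3.929 Y6.856
G1 X2.857 Y5.000
G1 X3.929 Y3.144
G1 X6.071 Y3.144
G1 X7.143 Y5.000
; layer 5
G0 Z16.429
G0 X6.429 Y5.000
G1 X5.714 Y6.237
G1 X4.286 Y6.237
G1 X3.571 Y5.000
G1 X4.286 Y3.763
G1 X5.714 Y3.763
G1 X6.429 Y5.000
; layer 6
G0 Z19.714
G0 X5.714 Y5.000
G1 X5.357 Y5.619
G1 X4.643 Y5.619
G1 X4.286 Y5.000
G1 X4.643 Y4.381
G1 X5.357 Y4.381
G1 X5.714 Y5.000
M2 ; end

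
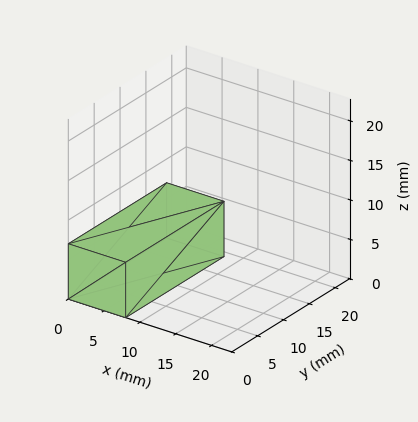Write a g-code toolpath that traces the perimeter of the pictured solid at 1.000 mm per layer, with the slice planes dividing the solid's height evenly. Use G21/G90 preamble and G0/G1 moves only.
Reading the render: the shape is a rectangular box, roughly 8 × 19 mm footprint and 7 mm tall (dimensions read to the nearest mm from the axis ticks). For the g-code, the solid's height is divided into equal slices at the stated Δz and each level perimeter traced with G1 moves after a G0 lift.

; perimeter-only toolpath
G21 ; units = mm
G90 ; absolute positioning
G28 ; home
; layer 1
G0 Z1.000
G0 X0.000 Y0.000
G1 X8.000 Y0.000
G1 X8.000 Y19.000
G1 X0.000 Y19.000
G1 X0.000 Y0.000
; layer 2
G0 Z2.000
G0 X0.000 Y0.000
G1 X8.000 Y0.000
G1 X8.000 Y19.000
G1 X0.000 Y19.000
G1 X0.000 Y0.000
; layer 3
G0 Z3.000
G0 X0.000 Y0.000
G1 X8.000 Y0.000
G1 X8.000 Y19.000
G1 X0.000 Y19.000
G1 X0.000 Y0.000
; layer 4
G0 Z4.000
G0 X0.000 Y0.000
G1 X8.000 Y0.000
G1 X8.000 Y19.000
G1 X0.000 Y19.000
G1 X0.000 Y0.000
; layer 5
G0 Z5.000
G0 X0.000 Y0.000
G1 X8.000 Y0.000
G1 X8.000 Y19.000
G1 X0.000 Y19.000
G1 X0.000 Y0.000
; layer 6
G0 Z6.000
G0 X0.000 Y0.000
G1 X8.000 Y0.000
G1 X8.000 Y19.000
G1 X0.000 Y19.000
G1 X0.000 Y0.000
; layer 7
G0 Z7.000
G0 X0.000 Y0.000
G1 X8.000 Y0.000
G1 X8.000 Y19.000
G1 X0.000 Y19.000
G1 X0.000 Y0.000
M2 ; end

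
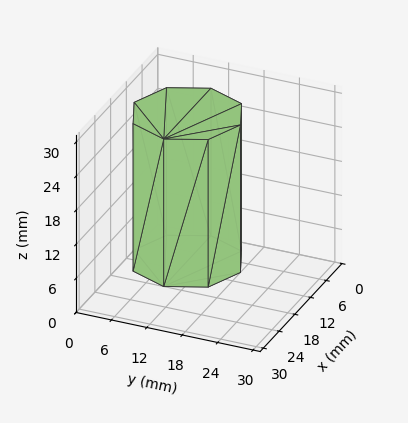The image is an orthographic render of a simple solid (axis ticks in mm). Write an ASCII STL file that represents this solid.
Reading the render: the shape is a regular 8-sided prism (a cylinder approximated with 8 flat sides), circumscribed radius ≈ 9 mm, height ≈ 26 mm (dimensions read to the nearest mm from the axis ticks). For the STL, each face is triangulated and given an outward normal.

solid part
  facet normal 0.0000 0.0000 -1.0000
    outer loop
      vertex 9.00 18.00 0.00
      vertex 15.36 15.36 0.00
      vertex 18.00 9.00 0.00
    endloop
  endfacet
  facet normal 0.0000 0.0000 -1.0000
    outer loop
      vertex 2.64 15.36 0.00
      vertex 9.00 18.00 0.00
      vertex 18.00 9.00 0.00
    endloop
  endfacet
  facet normal 0.0000 0.0000 -1.0000
    outer loop
      vertex 0.00 9.00 0.00
      vertex 2.64 15.36 0.00
      vertex 18.00 9.00 0.00
    endloop
  endfacet
  facet normal 0.0000 0.0000 -1.0000
    outer loop
      vertex 2.64 2.64 0.00
      vertex 0.00 9.00 0.00
      vertex 18.00 9.00 0.00
    endloop
  endfacet
  facet normal 0.0000 0.0000 -1.0000
    outer loop
      vertex 9.00 0.00 0.00
      vertex 2.64 2.64 0.00
      vertex 18.00 9.00 0.00
    endloop
  endfacet
  facet normal 0.0000 0.0000 -1.0000
    outer loop
      vertex 15.36 2.64 0.00
      vertex 9.00 0.00 0.00
      vertex 18.00 9.00 0.00
    endloop
  endfacet
  facet normal 0.0000 0.0000 1.0000
    outer loop
      vertex 18.00 9.00 26.00
      vertex 15.36 15.36 26.00
      vertex 9.00 18.00 26.00
    endloop
  endfacet
  facet normal 0.0000 0.0000 1.0000
    outer loop
      vertex 18.00 9.00 26.00
      vertex 9.00 18.00 26.00
      vertex 2.64 15.36 26.00
    endloop
  endfacet
  facet normal 0.0000 0.0000 1.0000
    outer loop
      vertex 18.00 9.00 26.00
      vertex 2.64 15.36 26.00
      vertex 0.00 9.00 26.00
    endloop
  endfacet
  facet normal 0.0000 0.0000 1.0000
    outer loop
      vertex 18.00 9.00 26.00
      vertex 0.00 9.00 26.00
      vertex 2.64 2.64 26.00
    endloop
  endfacet
  facet normal 0.0000 0.0000 1.0000
    outer loop
      vertex 18.00 9.00 26.00
      vertex 2.64 2.64 26.00
      vertex 9.00 0.00 26.00
    endloop
  endfacet
  facet normal 0.0000 0.0000 1.0000
    outer loop
      vertex 18.00 9.00 26.00
      vertex 9.00 0.00 26.00
      vertex 15.36 2.64 26.00
    endloop
  endfacet
  facet normal 0.9236 0.3834 0.0000
    outer loop
      vertex 18.00 9.00 0.00
      vertex 15.36 15.36 0.00
      vertex 15.36 15.36 26.00
    endloop
  endfacet
  facet normal 0.9236 0.3834 0.0000
    outer loop
      vertex 18.00 9.00 0.00
      vertex 15.36 15.36 26.00
      vertex 18.00 9.00 26.00
    endloop
  endfacet
  facet normal 0.3834 0.9236 0.0000
    outer loop
      vertex 15.36 15.36 0.00
      vertex 9.00 18.00 0.00
      vertex 9.00 18.00 26.00
    endloop
  endfacet
  facet normal 0.3834 0.9236 0.0000
    outer loop
      vertex 15.36 15.36 0.00
      vertex 9.00 18.00 26.00
      vertex 15.36 15.36 26.00
    endloop
  endfacet
  facet normal -0.3834 0.9236 0.0000
    outer loop
      vertex 9.00 18.00 0.00
      vertex 2.64 15.36 0.00
      vertex 2.64 15.36 26.00
    endloop
  endfacet
  facet normal -0.3834 0.9236 0.0000
    outer loop
      vertex 9.00 18.00 0.00
      vertex 2.64 15.36 26.00
      vertex 9.00 18.00 26.00
    endloop
  endfacet
  facet normal -0.9236 0.3834 0.0000
    outer loop
      vertex 2.64 15.36 0.00
      vertex 0.00 9.00 0.00
      vertex 0.00 9.00 26.00
    endloop
  endfacet
  facet normal -0.9236 0.3834 0.0000
    outer loop
      vertex 2.64 15.36 0.00
      vertex 0.00 9.00 26.00
      vertex 2.64 15.36 26.00
    endloop
  endfacet
  facet normal -0.9236 -0.3834 0.0000
    outer loop
      vertex 0.00 9.00 0.00
      vertex 2.64 2.64 0.00
      vertex 2.64 2.64 26.00
    endloop
  endfacet
  facet normal -0.9236 -0.3834 0.0000
    outer loop
      vertex 0.00 9.00 0.00
      vertex 2.64 2.64 26.00
      vertex 0.00 9.00 26.00
    endloop
  endfacet
  facet normal -0.3834 -0.9236 0.0000
    outer loop
      vertex 2.64 2.64 0.00
      vertex 9.00 0.00 0.00
      vertex 9.00 0.00 26.00
    endloop
  endfacet
  facet normal -0.3834 -0.9236 0.0000
    outer loop
      vertex 2.64 2.64 0.00
      vertex 9.00 0.00 26.00
      vertex 2.64 2.64 26.00
    endloop
  endfacet
  facet normal 0.3834 -0.9236 0.0000
    outer loop
      vertex 9.00 0.00 0.00
      vertex 15.36 2.64 0.00
      vertex 15.36 2.64 26.00
    endloop
  endfacet
  facet normal 0.3834 -0.9236 0.0000
    outer loop
      vertex 9.00 0.00 0.00
      vertex 15.36 2.64 26.00
      vertex 9.00 0.00 26.00
    endloop
  endfacet
  facet normal 0.9236 -0.3834 0.0000
    outer loop
      vertex 15.36 2.64 0.00
      vertex 18.00 9.00 0.00
      vertex 18.00 9.00 26.00
    endloop
  endfacet
  facet normal 0.9236 -0.3834 0.0000
    outer loop
      vertex 15.36 2.64 0.00
      vertex 18.00 9.00 26.00
      vertex 15.36 2.64 26.00
    endloop
  endfacet
endsolid part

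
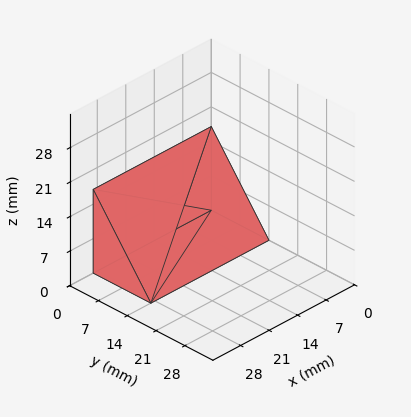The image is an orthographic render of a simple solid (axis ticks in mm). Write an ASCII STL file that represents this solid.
Reading the render: the shape is a wedge (ramp): 29 × 14 mm base, rising to 17 mm along the y=0 edge and sloping linearly to z=0 at y=14 (dimensions read to the nearest mm from the axis ticks). For the STL, each face is triangulated and given an outward normal.

solid part
  facet normal 0.0000 0.0000 -1.0000
    outer loop
      vertex 29.00 14.00 0.00
      vertex 29.00 0.00 0.00
      vertex 0.00 0.00 0.00
    endloop
  endfacet
  facet normal 0.0000 0.0000 -1.0000
    outer loop
      vertex 0.00 14.00 0.00
      vertex 29.00 14.00 0.00
      vertex 0.00 0.00 0.00
    endloop
  endfacet
  facet normal 0.0000 -1.0000 0.0000
    outer loop
      vertex 0.00 0.00 0.00
      vertex 29.00 0.00 0.00
      vertex 29.00 0.00 17.00
    endloop
  endfacet
  facet normal 0.0000 -1.0000 0.0000
    outer loop
      vertex 0.00 0.00 0.00
      vertex 29.00 0.00 17.00
      vertex 0.00 0.00 17.00
    endloop
  endfacet
  facet normal 0.0000 0.7719 0.6357
    outer loop
      vertex 0.00 0.00 17.00
      vertex 29.00 0.00 17.00
      vertex 29.00 14.00 0.00
    endloop
  endfacet
  facet normal 0.0000 0.7719 0.6357
    outer loop
      vertex 0.00 0.00 17.00
      vertex 29.00 14.00 0.00
      vertex 0.00 14.00 0.00
    endloop
  endfacet
  facet normal -1.0000 0.0000 0.0000
    outer loop
      vertex 0.00 0.00 17.00
      vertex 0.00 14.00 0.00
      vertex 0.00 0.00 0.00
    endloop
  endfacet
  facet normal 1.0000 0.0000 0.0000
    outer loop
      vertex 29.00 0.00 0.00
      vertex 29.00 14.00 0.00
      vertex 29.00 0.00 17.00
    endloop
  endfacet
endsolid part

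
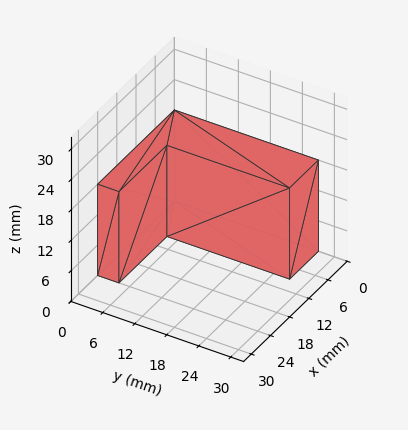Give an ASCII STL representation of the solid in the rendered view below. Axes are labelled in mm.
Reading the render: the shape is an L-shaped prism: outer 24 × 27 mm, arm thicknesses ≈ 4 mm (horizontal) and 9 mm (vertical), extruded 18 mm in z (dimensions read to the nearest mm from the axis ticks). For the STL, each face is triangulated and given an outward normal.

solid part
  facet normal 0.0000 0.0000 -1.0000
    outer loop
      vertex 24.000 4.000 0.000
      vertex 24.000 0.000 0.000
      vertex 0.000 0.000 0.000
    endloop
  endfacet
  facet normal 0.0000 0.0000 -1.0000
    outer loop
      vertex 9.000 4.000 0.000
      vertex 24.000 4.000 0.000
      vertex 0.000 0.000 0.000
    endloop
  endfacet
  facet normal 0.0000 0.0000 -1.0000
    outer loop
      vertex 9.000 27.000 0.000
      vertex 9.000 4.000 0.000
      vertex 0.000 0.000 0.000
    endloop
  endfacet
  facet normal 0.0000 0.0000 -1.0000
    outer loop
      vertex 0.000 27.000 0.000
      vertex 9.000 27.000 0.000
      vertex 0.000 0.000 0.000
    endloop
  endfacet
  facet normal 0.0000 0.0000 1.0000
    outer loop
      vertex 0.000 0.000 18.000
      vertex 24.000 0.000 18.000
      vertex 24.000 4.000 18.000
    endloop
  endfacet
  facet normal 0.0000 0.0000 1.0000
    outer loop
      vertex 0.000 0.000 18.000
      vertex 24.000 4.000 18.000
      vertex 9.000 4.000 18.000
    endloop
  endfacet
  facet normal 0.0000 0.0000 1.0000
    outer loop
      vertex 0.000 0.000 18.000
      vertex 9.000 4.000 18.000
      vertex 9.000 27.000 18.000
    endloop
  endfacet
  facet normal 0.0000 0.0000 1.0000
    outer loop
      vertex 0.000 0.000 18.000
      vertex 9.000 27.000 18.000
      vertex 0.000 27.000 18.000
    endloop
  endfacet
  facet normal 0.0000 -1.0000 0.0000
    outer loop
      vertex 0.000 0.000 0.000
      vertex 24.000 0.000 0.000
      vertex 24.000 0.000 18.000
    endloop
  endfacet
  facet normal 0.0000 -1.0000 0.0000
    outer loop
      vertex 0.000 0.000 0.000
      vertex 24.000 0.000 18.000
      vertex 0.000 0.000 18.000
    endloop
  endfacet
  facet normal 1.0000 0.0000 0.0000
    outer loop
      vertex 24.000 0.000 0.000
      vertex 24.000 4.000 0.000
      vertex 24.000 4.000 18.000
    endloop
  endfacet
  facet normal 1.0000 0.0000 0.0000
    outer loop
      vertex 24.000 0.000 0.000
      vertex 24.000 4.000 18.000
      vertex 24.000 0.000 18.000
    endloop
  endfacet
  facet normal 0.0000 1.0000 0.0000
    outer loop
      vertex 24.000 4.000 0.000
      vertex 9.000 4.000 0.000
      vertex 9.000 4.000 18.000
    endloop
  endfacet
  facet normal 0.0000 1.0000 0.0000
    outer loop
      vertex 24.000 4.000 0.000
      vertex 9.000 4.000 18.000
      vertex 24.000 4.000 18.000
    endloop
  endfacet
  facet normal 1.0000 0.0000 0.0000
    outer loop
      vertex 9.000 4.000 0.000
      vertex 9.000 27.000 0.000
      vertex 9.000 27.000 18.000
    endloop
  endfacet
  facet normal 1.0000 0.0000 0.0000
    outer loop
      vertex 9.000 4.000 0.000
      vertex 9.000 27.000 18.000
      vertex 9.000 4.000 18.000
    endloop
  endfacet
  facet normal 0.0000 1.0000 0.0000
    outer loop
      vertex 9.000 27.000 0.000
      vertex 0.000 27.000 0.000
      vertex 0.000 27.000 18.000
    endloop
  endfacet
  facet normal 0.0000 1.0000 0.0000
    outer loop
      vertex 9.000 27.000 0.000
      vertex 0.000 27.000 18.000
      vertex 9.000 27.000 18.000
    endloop
  endfacet
  facet normal -1.0000 0.0000 0.0000
    outer loop
      vertex 0.000 27.000 0.000
      vertex 0.000 0.000 0.000
      vertex 0.000 0.000 18.000
    endloop
  endfacet
  facet normal -1.0000 0.0000 0.0000
    outer loop
      vertex 0.000 27.000 0.000
      vertex 0.000 0.000 18.000
      vertex 0.000 27.000 18.000
    endloop
  endfacet
endsolid part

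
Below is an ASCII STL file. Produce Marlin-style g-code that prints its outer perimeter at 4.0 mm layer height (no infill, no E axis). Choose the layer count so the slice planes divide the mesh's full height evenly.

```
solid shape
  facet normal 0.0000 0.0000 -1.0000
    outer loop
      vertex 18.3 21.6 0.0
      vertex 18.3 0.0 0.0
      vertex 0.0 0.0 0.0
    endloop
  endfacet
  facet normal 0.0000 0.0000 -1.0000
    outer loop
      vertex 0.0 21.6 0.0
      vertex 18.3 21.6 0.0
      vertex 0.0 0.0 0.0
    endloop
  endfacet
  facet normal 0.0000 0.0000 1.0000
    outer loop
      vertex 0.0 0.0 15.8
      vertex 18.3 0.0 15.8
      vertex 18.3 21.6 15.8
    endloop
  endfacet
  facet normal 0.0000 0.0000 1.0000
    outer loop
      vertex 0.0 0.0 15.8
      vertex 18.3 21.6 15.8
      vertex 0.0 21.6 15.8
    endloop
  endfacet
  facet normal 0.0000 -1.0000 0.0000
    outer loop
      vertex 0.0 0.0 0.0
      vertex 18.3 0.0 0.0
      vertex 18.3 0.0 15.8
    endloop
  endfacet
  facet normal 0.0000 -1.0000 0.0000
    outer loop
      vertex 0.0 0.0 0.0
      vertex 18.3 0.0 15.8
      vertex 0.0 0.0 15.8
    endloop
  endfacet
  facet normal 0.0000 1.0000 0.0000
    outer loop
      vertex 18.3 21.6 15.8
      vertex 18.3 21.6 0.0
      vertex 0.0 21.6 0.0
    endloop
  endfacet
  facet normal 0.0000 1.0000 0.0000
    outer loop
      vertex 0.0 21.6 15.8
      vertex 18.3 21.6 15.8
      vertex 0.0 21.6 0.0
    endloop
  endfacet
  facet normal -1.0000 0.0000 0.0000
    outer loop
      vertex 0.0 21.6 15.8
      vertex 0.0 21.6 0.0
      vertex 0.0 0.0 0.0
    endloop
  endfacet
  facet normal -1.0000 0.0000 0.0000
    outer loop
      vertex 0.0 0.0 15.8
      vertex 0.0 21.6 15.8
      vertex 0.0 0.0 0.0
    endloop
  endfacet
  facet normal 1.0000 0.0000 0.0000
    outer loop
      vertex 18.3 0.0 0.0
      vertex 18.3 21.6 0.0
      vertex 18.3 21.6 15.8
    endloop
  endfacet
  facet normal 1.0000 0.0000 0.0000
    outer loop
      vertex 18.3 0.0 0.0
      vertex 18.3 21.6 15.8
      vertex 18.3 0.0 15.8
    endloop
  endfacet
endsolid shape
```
; perimeter-only toolpath
G21 ; units = mm
G90 ; absolute positioning
G28 ; home
; layer 1
G0 Z4.0
G0 X0.0 Y0.0
G1 X18.3 Y0.0
G1 X18.3 Y21.6
G1 X0.0 Y21.6
G1 X0.0 Y0.0
; layer 2
G0 Z7.9
G0 X0.0 Y0.0
G1 X18.3 Y0.0
G1 X18.3 Y21.6
G1 X0.0 Y21.6
G1 X0.0 Y0.0
; layer 3
G0 Z11.9
G0 X0.0 Y0.0
G1 X18.3 Y0.0
G1 X18.3 Y21.6
G1 X0.0 Y21.6
G1 X0.0 Y0.0
; layer 4
G0 Z15.8
G0 X0.0 Y0.0
G1 X18.3 Y0.0
G1 X18.3 Y21.6
G1 X0.0 Y21.6
G1 X0.0 Y0.0
M2 ; end

The solid is a rectangular box, roughly 18.3 × 21.6 mm footprint and 15.8 mm tall. Slicing at Δz = 4.0 mm — 4 equal slices spanning the solid's height, so layer i sits at z = i·h/4 — gives 4 non-empty perimeters. Each is a 4-segment closed polygon; G0 lifts to the layer z and rapids to the start vertex, then G1 traces the edges.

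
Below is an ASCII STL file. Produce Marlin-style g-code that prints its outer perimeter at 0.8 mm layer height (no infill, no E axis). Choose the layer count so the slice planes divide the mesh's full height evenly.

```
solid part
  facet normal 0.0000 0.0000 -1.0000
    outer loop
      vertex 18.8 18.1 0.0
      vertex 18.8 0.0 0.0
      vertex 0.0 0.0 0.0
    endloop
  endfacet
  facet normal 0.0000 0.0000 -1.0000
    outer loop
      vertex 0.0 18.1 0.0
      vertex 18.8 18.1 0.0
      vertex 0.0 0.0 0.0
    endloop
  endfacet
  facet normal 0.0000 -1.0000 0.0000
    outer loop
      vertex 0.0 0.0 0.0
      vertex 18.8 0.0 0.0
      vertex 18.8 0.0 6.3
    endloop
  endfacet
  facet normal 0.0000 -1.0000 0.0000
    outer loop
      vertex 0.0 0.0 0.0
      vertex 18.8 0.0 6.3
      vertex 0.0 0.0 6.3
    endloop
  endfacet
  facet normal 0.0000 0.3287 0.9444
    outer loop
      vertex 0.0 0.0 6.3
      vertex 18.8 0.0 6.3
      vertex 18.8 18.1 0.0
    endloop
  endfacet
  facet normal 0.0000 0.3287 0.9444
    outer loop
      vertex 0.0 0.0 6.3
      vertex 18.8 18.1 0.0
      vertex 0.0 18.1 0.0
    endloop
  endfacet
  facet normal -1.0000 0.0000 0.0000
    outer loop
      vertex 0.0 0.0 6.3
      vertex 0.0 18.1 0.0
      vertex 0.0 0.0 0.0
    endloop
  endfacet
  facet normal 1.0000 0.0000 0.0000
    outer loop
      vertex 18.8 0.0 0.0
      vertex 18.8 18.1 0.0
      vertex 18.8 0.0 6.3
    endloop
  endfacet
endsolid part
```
; perimeter-only toolpath
G21 ; units = mm
G90 ; absolute positioning
G28 ; home
; layer 1
G0 Z0.8
G0 X0.0 Y0.0
G1 X18.8 Y0.0
G1 X18.8 Y15.8
G1 X0.0 Y15.8
G1 X0.0 Y0.0
; layer 2
G0 Z1.6
G0 X0.0 Y0.0
G1 X18.8 Y0.0
G1 X18.8 Y13.6
G1 X0.0 Y13.6
G1 X0.0 Y0.0
; layer 3
G0 Z2.4
G0 X0.0 Y0.0
G1 X18.8 Y0.0
G1 X18.8 Y11.3
G1 X0.0 Y11.3
G1 X0.0 Y0.0
; layer 4
G0 Z3.1
G0 X0.0 Y0.0
G1 X18.8 Y0.0
G1 X18.8 Y9.1
G1 X0.0 Y9.1
G1 X0.0 Y0.0
; layer 5
G0 Z3.9
G0 X0.0 Y0.0
G1 X18.8 Y0.0
G1 X18.8 Y6.8
G1 X0.0 Y6.8
G1 X0.0 Y0.0
; layer 6
G0 Z4.7
G0 X0.0 Y0.0
G1 X18.8 Y0.0
G1 X18.8 Y4.5
G1 X0.0 Y4.5
G1 X0.0 Y0.0
; layer 7
G0 Z5.5
G0 X0.0 Y0.0
G1 X18.8 Y0.0
G1 X18.8 Y2.3
G1 X0.0 Y2.3
G1 X0.0 Y0.0
M2 ; end

The solid is a wedge (ramp): 18.8 × 18.1 mm base, rising to 6.3 mm along the y=0 edge and sloping linearly to z=0 at y=18.1. Slicing at Δz = 0.8 mm — 8 equal slices spanning the solid's height, so layer i sits at z = i·h/8 — gives 7 non-empty perimeters. Each is a 4-segment closed polygon; G0 lifts to the layer z and rapids to the start vertex, then G1 traces the edges. The cross-section shrinks linearly with z (the slice at the apex is degenerate and omitted).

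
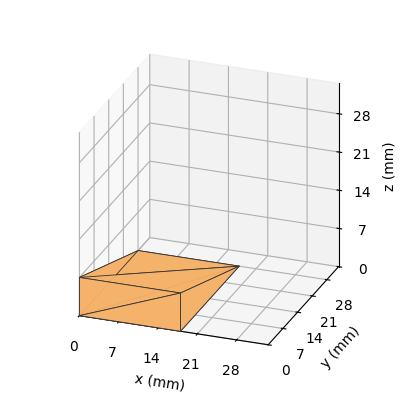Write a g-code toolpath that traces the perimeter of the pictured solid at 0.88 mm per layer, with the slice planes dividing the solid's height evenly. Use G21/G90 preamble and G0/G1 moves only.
Reading the render: the shape is a wedge (ramp): 18 × 28 mm base, rising to 7 mm along the y=0 edge and sloping linearly to z=0 at y=28 (dimensions read to the nearest mm from the axis ticks). For the g-code, the solid's height is divided into equal slices at the stated Δz and each level perimeter traced with G1 moves after a G0 lift.

; perimeter-only toolpath
G21 ; units = mm
G90 ; absolute positioning
G28 ; home
; layer 1
G0 Z0.88
G0 X0.00 Y0.00
G1 X18.00 Y0.00
G1 X18.00 Y24.50
G1 X0.00 Y24.50
G1 X0.00 Y0.00
; layer 2
G0 Z1.75
G0 X0.00 Y0.00
G1 X18.00 Y0.00
G1 X18.00 Y21.00
G1 X0.00 Y21.00
G1 X0.00 Y0.00
; layer 3
G0 Z2.62
G0 X0.00 Y0.00
G1 X18.00 Y0.00
G1 X18.00 Y17.50
G1 X0.00 Y17.50
G1 X0.00 Y0.00
; layer 4
G0 Z3.50
G0 X0.00 Y0.00
G1 X18.00 Y0.00
G1 X18.00 Y14.00
G1 X0.00 Y14.00
G1 X0.00 Y0.00
; layer 5
G0 Z4.38
G0 X0.00 Y0.00
G1 X18.00 Y0.00
G1 X18.00 Y10.50
G1 X0.00 Y10.50
G1 X0.00 Y0.00
; layer 6
G0 Z5.25
G0 X0.00 Y0.00
G1 X18.00 Y0.00
G1 X18.00 Y7.00
G1 X0.00 Y7.00
G1 X0.00 Y0.00
; layer 7
G0 Z6.12
G0 X0.00 Y0.00
G1 X18.00 Y0.00
G1 X18.00 Y3.50
G1 X0.00 Y3.50
G1 X0.00 Y0.00
M2 ; end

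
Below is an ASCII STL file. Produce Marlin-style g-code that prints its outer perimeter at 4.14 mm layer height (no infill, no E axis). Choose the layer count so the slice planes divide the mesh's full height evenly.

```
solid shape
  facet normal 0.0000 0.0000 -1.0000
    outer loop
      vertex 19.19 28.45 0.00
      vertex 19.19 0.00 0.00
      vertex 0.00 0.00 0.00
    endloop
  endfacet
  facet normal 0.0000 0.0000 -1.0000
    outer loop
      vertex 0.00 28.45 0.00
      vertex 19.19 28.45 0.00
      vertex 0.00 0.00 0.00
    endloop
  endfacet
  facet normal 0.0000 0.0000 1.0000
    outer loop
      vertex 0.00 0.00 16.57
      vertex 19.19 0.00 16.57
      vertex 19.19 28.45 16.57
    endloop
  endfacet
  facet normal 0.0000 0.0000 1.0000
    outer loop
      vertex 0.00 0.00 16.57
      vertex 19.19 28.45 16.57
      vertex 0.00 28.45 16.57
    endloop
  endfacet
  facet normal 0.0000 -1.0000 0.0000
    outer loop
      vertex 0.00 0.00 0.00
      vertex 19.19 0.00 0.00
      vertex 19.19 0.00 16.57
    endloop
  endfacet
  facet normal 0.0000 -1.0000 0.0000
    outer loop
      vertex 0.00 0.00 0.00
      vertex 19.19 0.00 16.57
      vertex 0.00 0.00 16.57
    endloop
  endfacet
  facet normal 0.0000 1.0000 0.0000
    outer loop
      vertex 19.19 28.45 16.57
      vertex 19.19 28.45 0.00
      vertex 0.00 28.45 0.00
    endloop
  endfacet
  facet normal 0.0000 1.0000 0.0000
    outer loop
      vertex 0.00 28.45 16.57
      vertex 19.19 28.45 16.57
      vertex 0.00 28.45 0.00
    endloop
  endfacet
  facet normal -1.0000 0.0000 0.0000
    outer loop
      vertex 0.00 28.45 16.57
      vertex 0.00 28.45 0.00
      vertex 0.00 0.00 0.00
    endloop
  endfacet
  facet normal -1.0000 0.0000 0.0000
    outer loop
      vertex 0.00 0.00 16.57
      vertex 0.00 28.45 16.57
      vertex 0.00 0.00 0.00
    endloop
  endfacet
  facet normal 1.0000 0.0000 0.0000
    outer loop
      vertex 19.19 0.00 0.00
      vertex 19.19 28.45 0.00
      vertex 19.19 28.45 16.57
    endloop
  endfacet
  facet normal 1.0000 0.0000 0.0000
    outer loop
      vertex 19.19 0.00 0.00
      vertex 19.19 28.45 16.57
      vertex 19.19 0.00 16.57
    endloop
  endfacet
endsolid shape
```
; perimeter-only toolpath
G21 ; units = mm
G90 ; absolute positioning
G28 ; home
; layer 1
G0 Z4.14
G0 X0.00 Y0.00
G1 X19.19 Y0.00
G1 X19.19 Y28.45
G1 X0.00 Y28.45
G1 X0.00 Y0.00
; layer 2
G0 Z8.29
G0 X0.00 Y0.00
G1 X19.19 Y0.00
G1 X19.19 Y28.45
G1 X0.00 Y28.45
G1 X0.00 Y0.00
; layer 3
G0 Z12.43
G0 X0.00 Y0.00
G1 X19.19 Y0.00
G1 X19.19 Y28.45
G1 X0.00 Y28.45
G1 X0.00 Y0.00
; layer 4
G0 Z16.57
G0 X0.00 Y0.00
G1 X19.19 Y0.00
G1 X19.19 Y28.45
G1 X0.00 Y28.45
G1 X0.00 Y0.00
M2 ; end

The solid is a rectangular box, roughly 19.2 × 28.4 mm footprint and 16.6 mm tall. Slicing at Δz = 4.14 mm — 4 equal slices spanning the solid's height, so layer i sits at z = i·h/4 — gives 4 non-empty perimeters. Each is a 4-segment closed polygon; G0 lifts to the layer z and rapids to the start vertex, then G1 traces the edges.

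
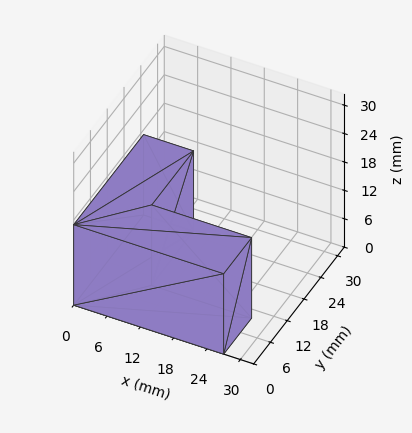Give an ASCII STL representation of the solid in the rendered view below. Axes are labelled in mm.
Reading the render: the shape is an L-shaped prism: outer 27 × 25 mm, arm thicknesses ≈ 10 mm (horizontal) and 9 mm (vertical), extruded 17 mm in z (dimensions read to the nearest mm from the axis ticks). For the STL, each face is triangulated and given an outward normal.

solid part
  facet normal 0.0000 0.0000 -1.0000
    outer loop
      vertex 27.0 10.0 0.0
      vertex 27.0 0.0 0.0
      vertex 0.0 0.0 0.0
    endloop
  endfacet
  facet normal 0.0000 0.0000 -1.0000
    outer loop
      vertex 9.0 10.0 0.0
      vertex 27.0 10.0 0.0
      vertex 0.0 0.0 0.0
    endloop
  endfacet
  facet normal 0.0000 0.0000 -1.0000
    outer loop
      vertex 9.0 25.0 0.0
      vertex 9.0 10.0 0.0
      vertex 0.0 0.0 0.0
    endloop
  endfacet
  facet normal 0.0000 0.0000 -1.0000
    outer loop
      vertex 0.0 25.0 0.0
      vertex 9.0 25.0 0.0
      vertex 0.0 0.0 0.0
    endloop
  endfacet
  facet normal 0.0000 0.0000 1.0000
    outer loop
      vertex 0.0 0.0 17.0
      vertex 27.0 0.0 17.0
      vertex 27.0 10.0 17.0
    endloop
  endfacet
  facet normal 0.0000 0.0000 1.0000
    outer loop
      vertex 0.0 0.0 17.0
      vertex 27.0 10.0 17.0
      vertex 9.0 10.0 17.0
    endloop
  endfacet
  facet normal 0.0000 0.0000 1.0000
    outer loop
      vertex 0.0 0.0 17.0
      vertex 9.0 10.0 17.0
      vertex 9.0 25.0 17.0
    endloop
  endfacet
  facet normal 0.0000 0.0000 1.0000
    outer loop
      vertex 0.0 0.0 17.0
      vertex 9.0 25.0 17.0
      vertex 0.0 25.0 17.0
    endloop
  endfacet
  facet normal 0.0000 -1.0000 0.0000
    outer loop
      vertex 0.0 0.0 0.0
      vertex 27.0 0.0 0.0
      vertex 27.0 0.0 17.0
    endloop
  endfacet
  facet normal 0.0000 -1.0000 0.0000
    outer loop
      vertex 0.0 0.0 0.0
      vertex 27.0 0.0 17.0
      vertex 0.0 0.0 17.0
    endloop
  endfacet
  facet normal 1.0000 0.0000 0.0000
    outer loop
      vertex 27.0 0.0 0.0
      vertex 27.0 10.0 0.0
      vertex 27.0 10.0 17.0
    endloop
  endfacet
  facet normal 1.0000 0.0000 0.0000
    outer loop
      vertex 27.0 0.0 0.0
      vertex 27.0 10.0 17.0
      vertex 27.0 0.0 17.0
    endloop
  endfacet
  facet normal 0.0000 1.0000 0.0000
    outer loop
      vertex 27.0 10.0 0.0
      vertex 9.0 10.0 0.0
      vertex 9.0 10.0 17.0
    endloop
  endfacet
  facet normal 0.0000 1.0000 0.0000
    outer loop
      vertex 27.0 10.0 0.0
      vertex 9.0 10.0 17.0
      vertex 27.0 10.0 17.0
    endloop
  endfacet
  facet normal 1.0000 0.0000 0.0000
    outer loop
      vertex 9.0 10.0 0.0
      vertex 9.0 25.0 0.0
      vertex 9.0 25.0 17.0
    endloop
  endfacet
  facet normal 1.0000 0.0000 0.0000
    outer loop
      vertex 9.0 10.0 0.0
      vertex 9.0 25.0 17.0
      vertex 9.0 10.0 17.0
    endloop
  endfacet
  facet normal 0.0000 1.0000 0.0000
    outer loop
      vertex 9.0 25.0 0.0
      vertex 0.0 25.0 0.0
      vertex 0.0 25.0 17.0
    endloop
  endfacet
  facet normal 0.0000 1.0000 0.0000
    outer loop
      vertex 9.0 25.0 0.0
      vertex 0.0 25.0 17.0
      vertex 9.0 25.0 17.0
    endloop
  endfacet
  facet normal -1.0000 0.0000 0.0000
    outer loop
      vertex 0.0 25.0 0.0
      vertex 0.0 0.0 0.0
      vertex 0.0 0.0 17.0
    endloop
  endfacet
  facet normal -1.0000 0.0000 0.0000
    outer loop
      vertex 0.0 25.0 0.0
      vertex 0.0 0.0 17.0
      vertex 0.0 25.0 17.0
    endloop
  endfacet
endsolid part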